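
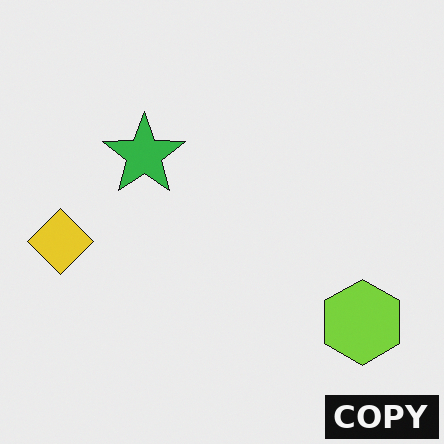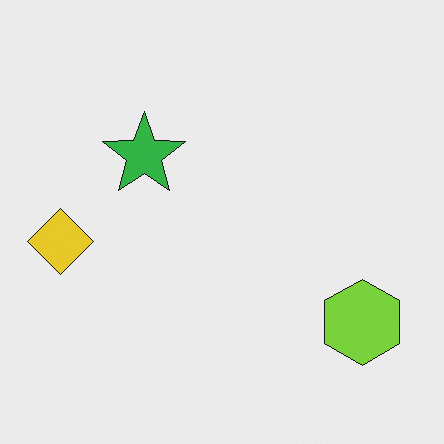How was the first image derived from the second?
The transformation is: watermarked with the text "COPY" in the lower-right corner.

A dark label reading "COPY" appears in the lower-right corner.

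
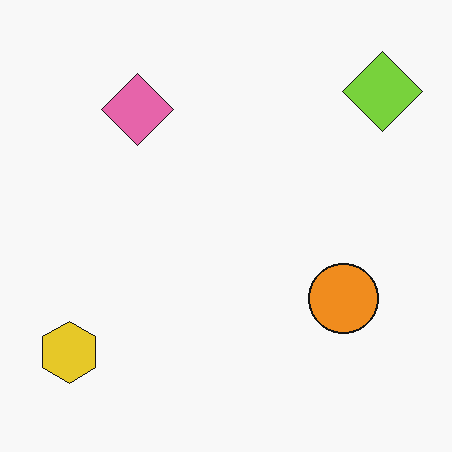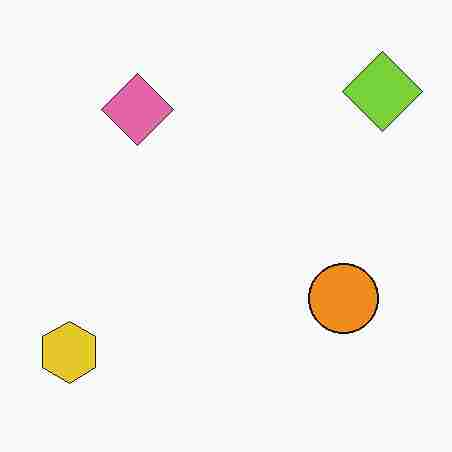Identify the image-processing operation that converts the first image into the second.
The transformation is: heavily JPEG-compressed with obvious blocking artifacts.

Blocky 8×8 compression artifacts appear around shape edges and the flat background shows ringing — characteristic JPEG degradation.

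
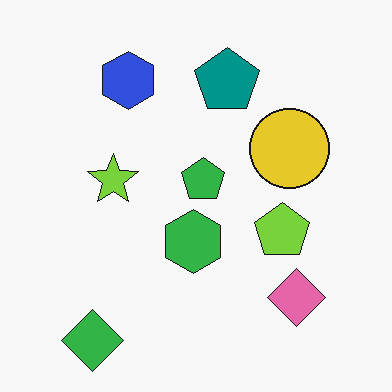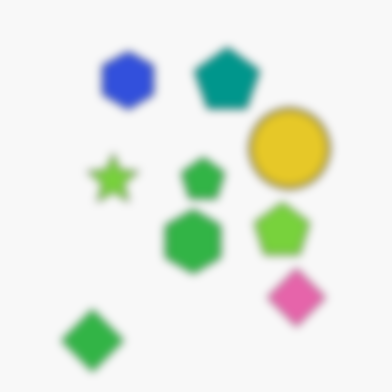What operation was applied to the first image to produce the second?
The second image is the first noticeably gaussian-blurred.

Shape edges and outlines are uniformly softened across the whole image.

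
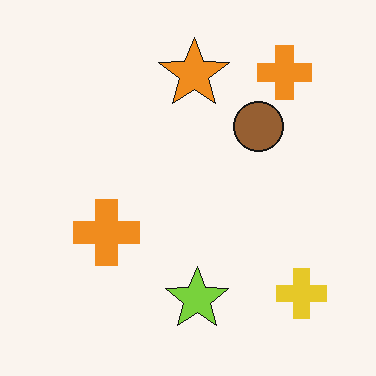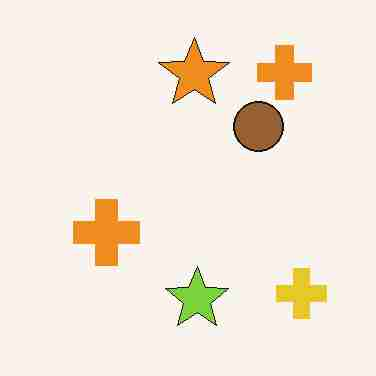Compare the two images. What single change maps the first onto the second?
The transformation is: heavily JPEG-compressed with obvious blocking artifacts.

Blocky 8×8 compression artifacts appear around shape edges and the flat background shows ringing — characteristic JPEG degradation.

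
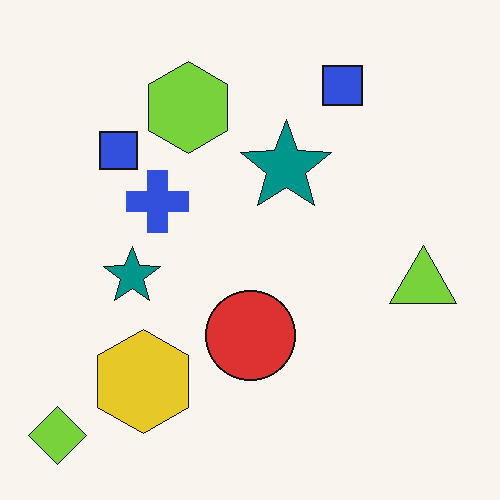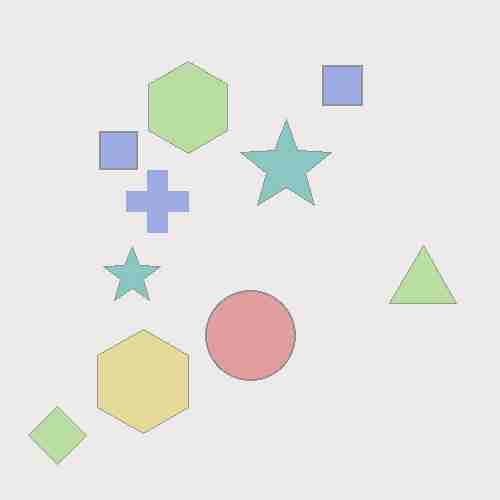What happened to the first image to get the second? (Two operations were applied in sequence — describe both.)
The transformation is: given much lower contrast, then degraded with heavy JPEG compression.

Tones are pushed toward mid-grey across the whole image — a global contrast change. Blocky 8×8 compression artifacts appear around shape edges and the flat background shows ringing — characteristic JPEG degradation.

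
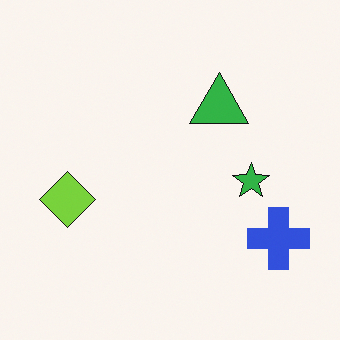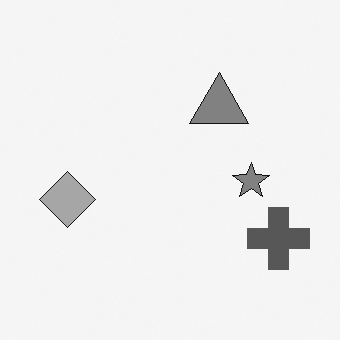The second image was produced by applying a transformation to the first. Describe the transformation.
This is the original image converted to grayscale.

All color is removed — every shape is now a shade of grey.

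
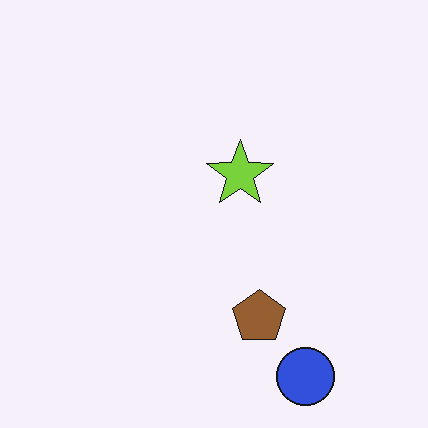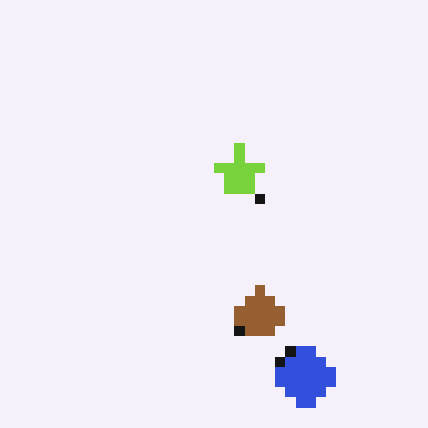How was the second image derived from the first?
It was coarsely pixelated.

Shapes are reduced to large square blocks; fine edges and outlines are lost — a downscale-then-upscale (mosaic) effect.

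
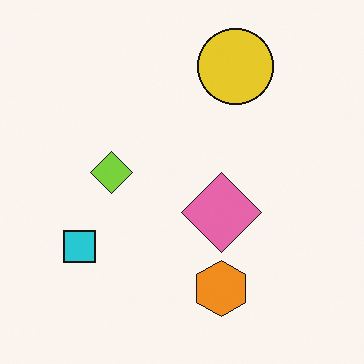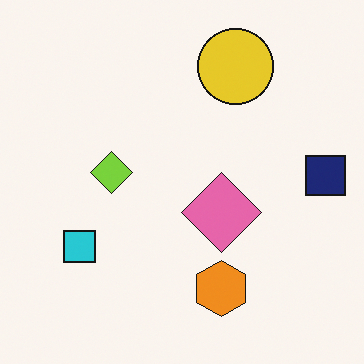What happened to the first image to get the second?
Overlaid with an additional navy square.

A navy square appears in the second image that is absent from the first.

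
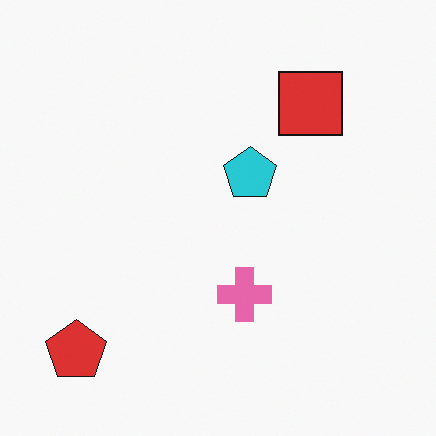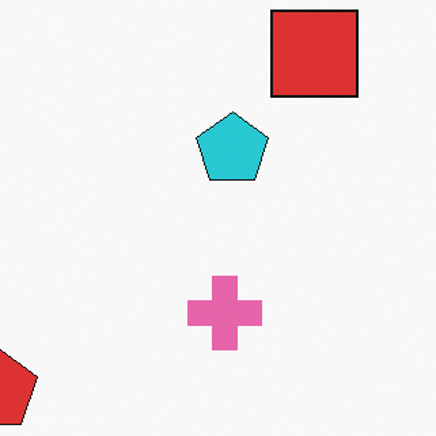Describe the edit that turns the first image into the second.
The second image is the first cropped slightly and scaled back up.

The visible shapes are larger and the field of view is narrower; shapes near the original edges may be partly or wholly outside the frame — a crop-and-rescale.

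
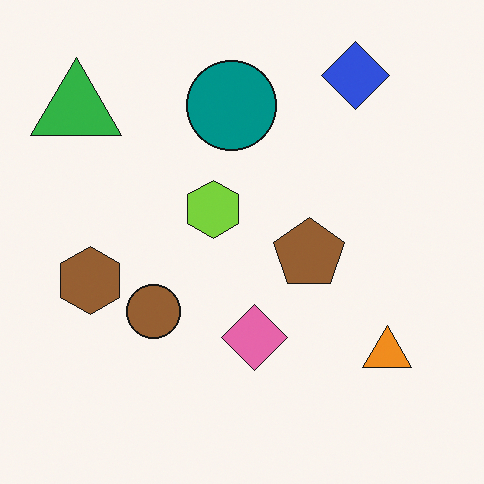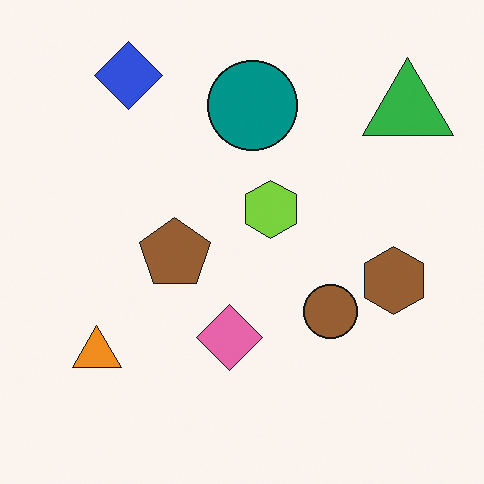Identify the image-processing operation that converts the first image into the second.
The transformation is: flipped horizontally (left ↔ right).

The green triangle is in the top-left of the first image and the top-right of the second — shapes on opposite sides of the vertical midline have swapped in a mirror flip.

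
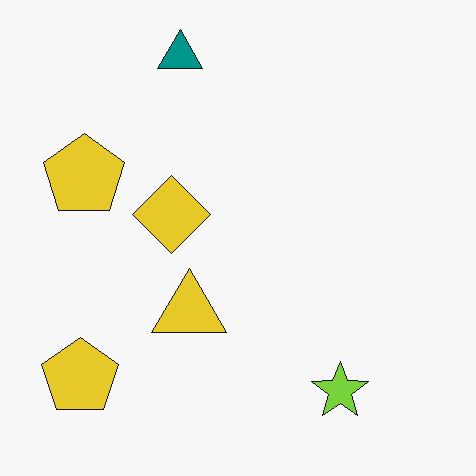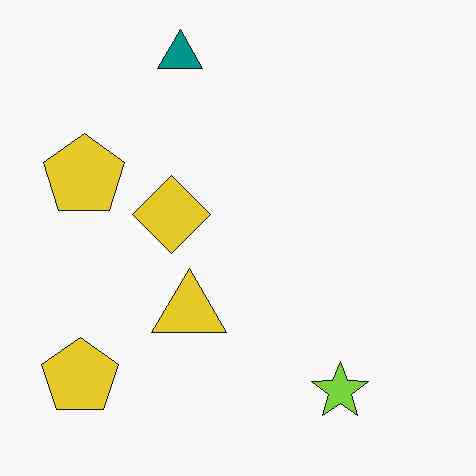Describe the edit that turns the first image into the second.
This is the original image given moderate JPEG compression.

Blocky 8×8 compression artifacts appear around shape edges and the flat background shows ringing — characteristic JPEG degradation.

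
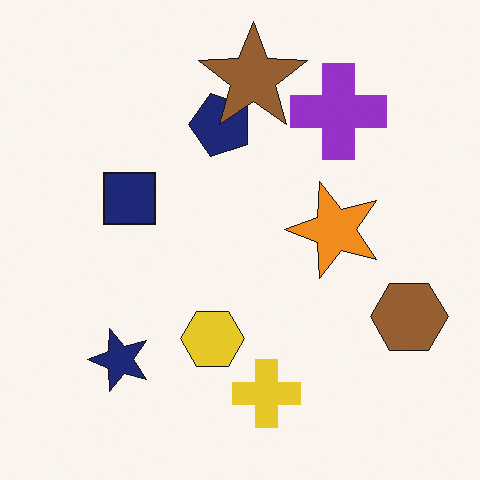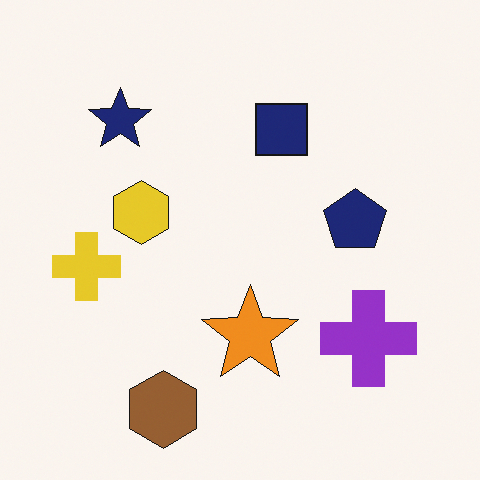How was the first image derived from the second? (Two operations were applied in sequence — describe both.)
Rotated 90° counter-clockwise, then overlaid with an additional brown star.

The brown hexagon sits in the bottom of the second image and the right of the first — consistent with a whole-image 90° counter-clockwise rotation. A brown star appears in the first image that is absent from the second.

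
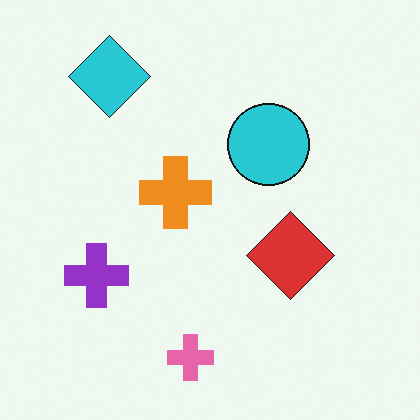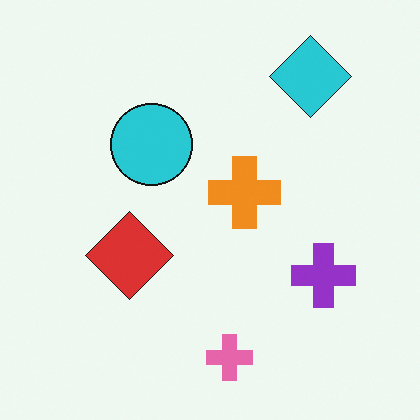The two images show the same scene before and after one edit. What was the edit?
Flipped horizontally (left ↔ right).

The purple cross is in the left of the first image and the right of the second — shapes on opposite sides of the vertical midline have swapped in a mirror flip.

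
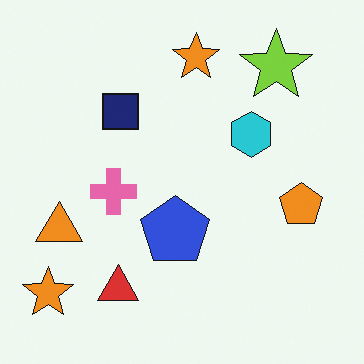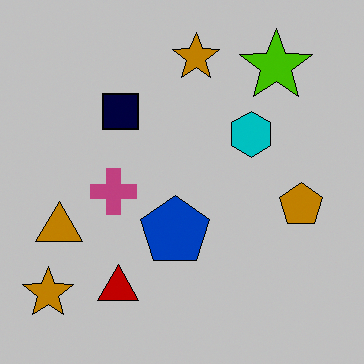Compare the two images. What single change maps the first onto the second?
This is the original image heavily posterized to just a handful of flat colors.

Each flat color has snapped to a coarser quantized level — most visibly, the near-white background has dropped to a flat grey.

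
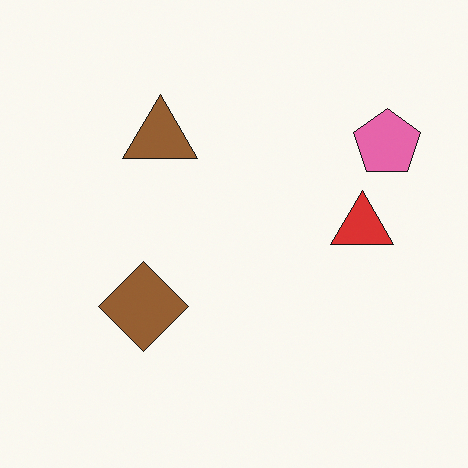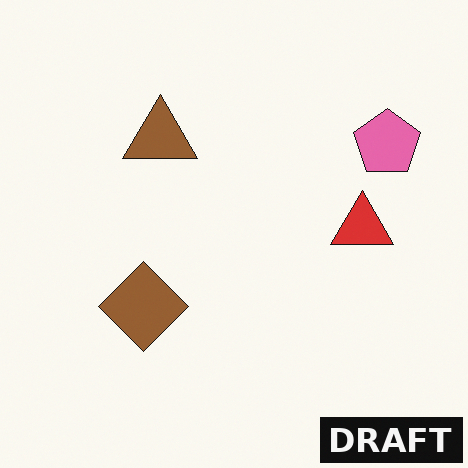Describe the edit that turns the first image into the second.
Watermarked with the text "DRAFT" in the lower-right corner.

A dark label reading "DRAFT" appears in the lower-right corner.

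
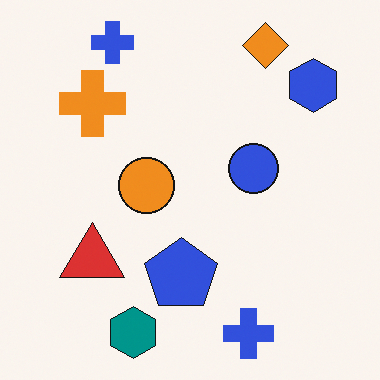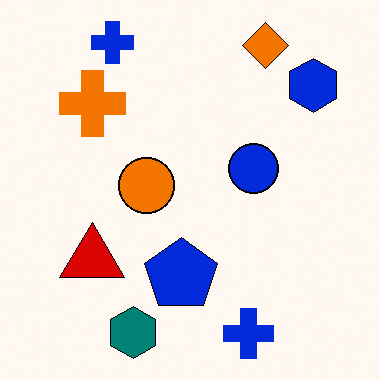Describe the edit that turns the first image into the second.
Given slightly increased contrast.

Tones are pushed away from mid-grey across the whole image — a global contrast change.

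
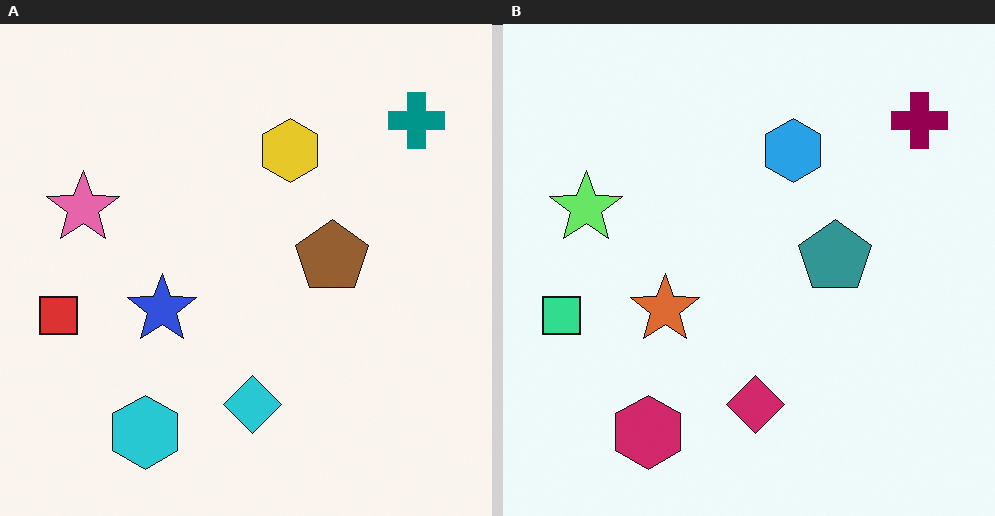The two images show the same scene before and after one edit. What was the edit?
The transformation is: hue-shifted through roughly a third of the color wheel.

Every shape's color has rotated by the same amount around the hue wheel — a uniform hue shift.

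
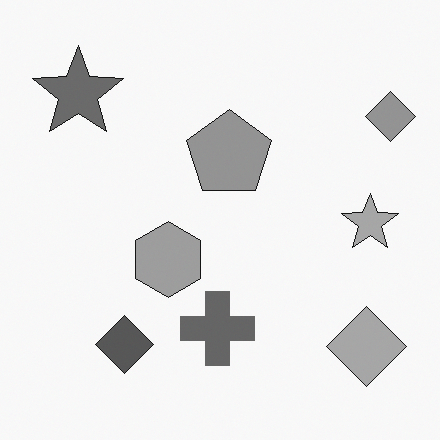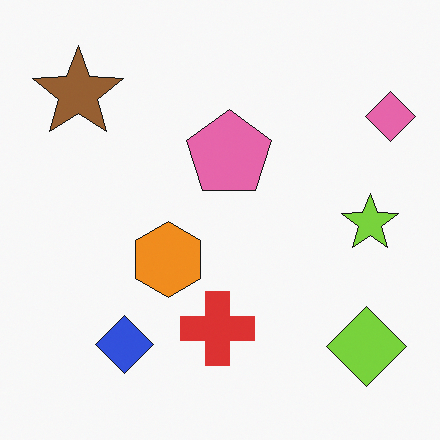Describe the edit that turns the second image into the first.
This is the original image converted to grayscale.

All color is removed — every shape is now a shade of grey.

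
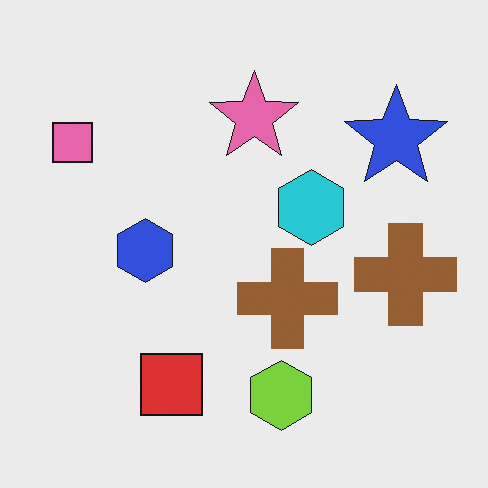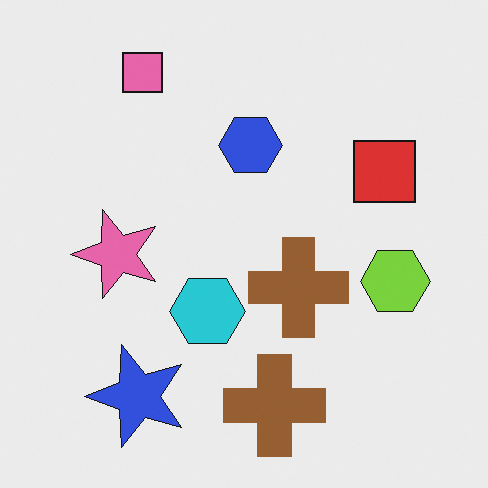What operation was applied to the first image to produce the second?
This is the original image transposed (reflected across the top-left ↔ bottom-right diagonal).

Shapes have swapped their row and column positions — what was in the top-right is now in the bottom-left — a diagonal reflection.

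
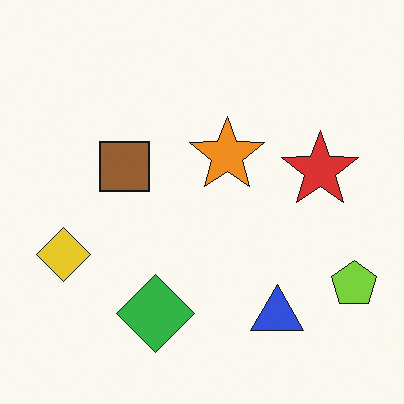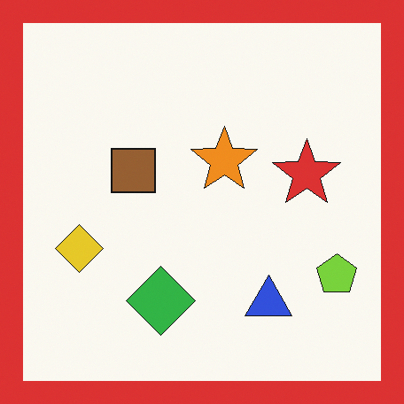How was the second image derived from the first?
The transformation is: framed with a red border.

A solid red frame runs around the edge of the second image, with the content slightly shrunk inside it.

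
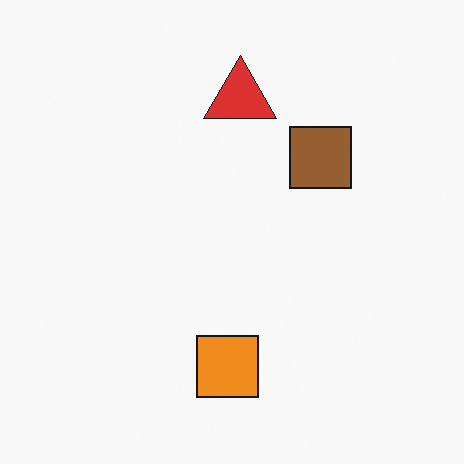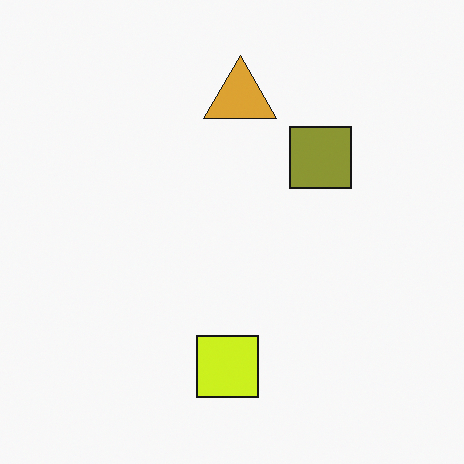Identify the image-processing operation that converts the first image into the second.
The image was hue-shifted slightly.

Every shape's color has rotated by the same amount around the hue wheel — a uniform hue shift.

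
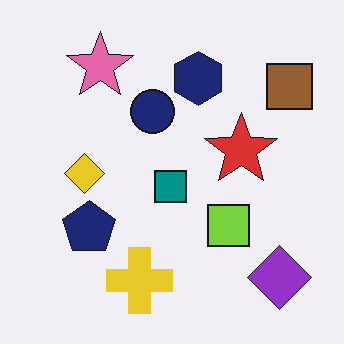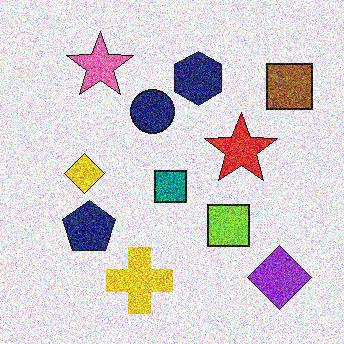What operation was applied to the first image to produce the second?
This is the original image degraded with a thick layer of grain.

Random speckle covers the whole image, including the flat background.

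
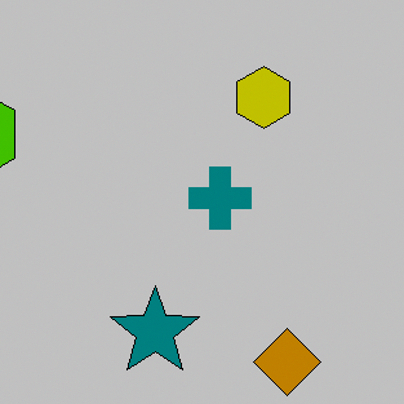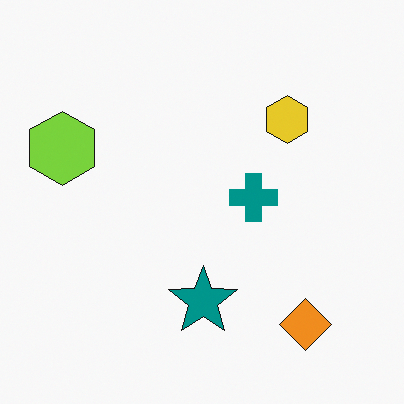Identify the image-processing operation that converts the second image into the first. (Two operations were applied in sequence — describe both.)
The transformation is: heavily posterized to just a handful of flat colors, then cropped slightly and scaled back up.

Each flat color has snapped to a coarser quantized level — most visibly, the near-white background has dropped to a flat grey. The visible shapes are larger and the field of view is narrower; shapes near the original edges may be partly or wholly outside the frame — a crop-and-rescale.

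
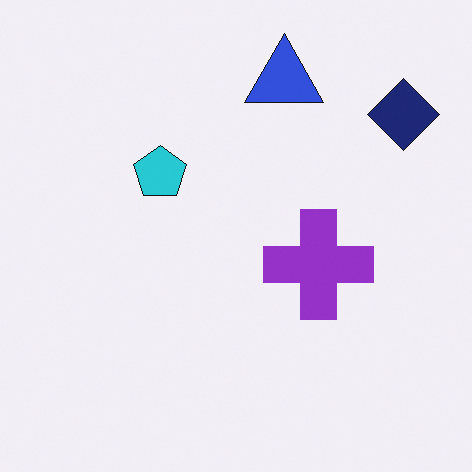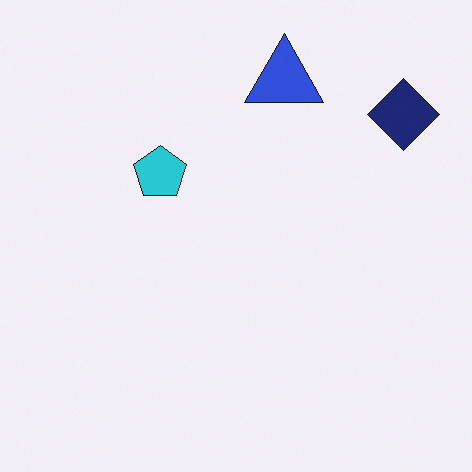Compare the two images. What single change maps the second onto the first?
The image was overlaid with an additional purple cross.

A purple cross appears in the first image that is absent from the second.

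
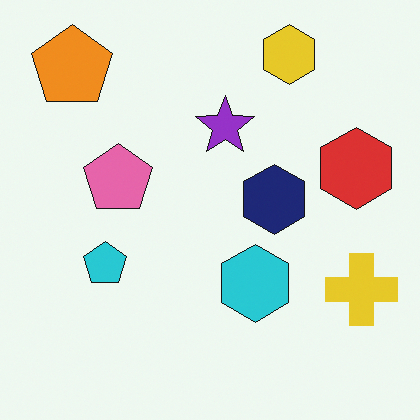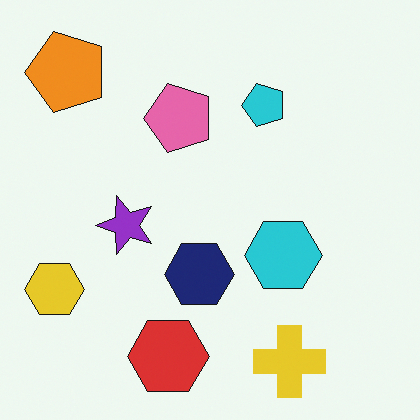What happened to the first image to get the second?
It was transposed (reflected across the top-left ↔ bottom-right diagonal).

Shapes have swapped their row and column positions — what was in the top-right is now in the bottom-left — a diagonal reflection.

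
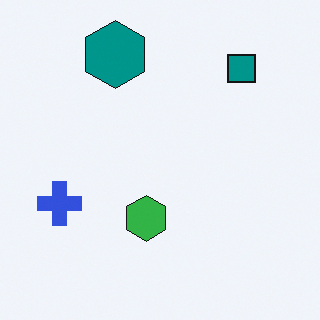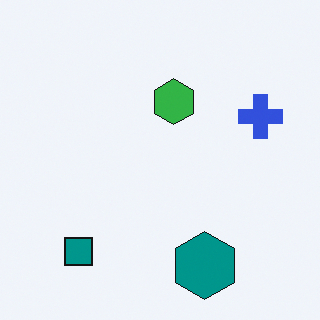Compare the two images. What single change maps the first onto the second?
It was rotated 180°.

The teal square sits in the top-right of the first image and the bottom-left of the second — consistent with a whole-image 180° rotation.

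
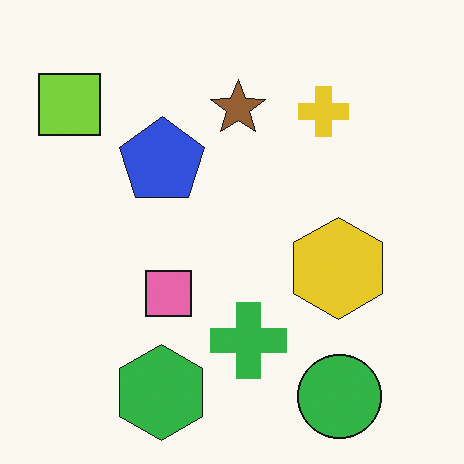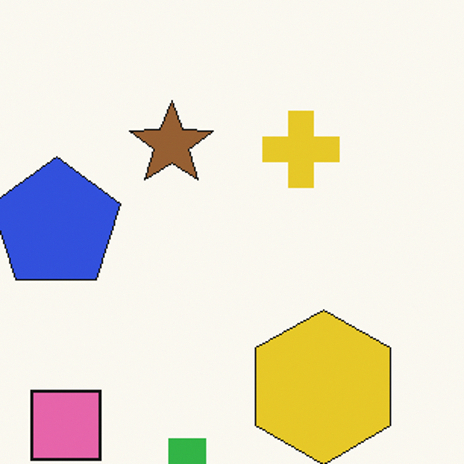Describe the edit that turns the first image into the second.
The transformation is: cropped slightly and scaled back up.

The visible shapes are larger and the field of view is narrower; shapes near the original edges may be partly or wholly outside the frame — a crop-and-rescale.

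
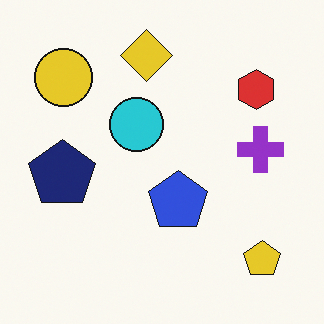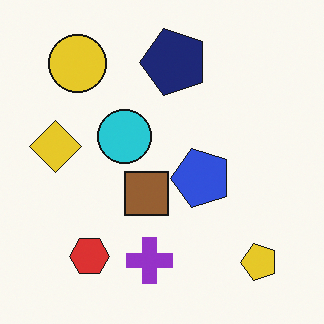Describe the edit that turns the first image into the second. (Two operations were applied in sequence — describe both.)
It was transposed (reflected across the top-left ↔ bottom-right diagonal), then overlaid with an additional brown square.

Shapes have swapped their row and column positions — what was in the top-right is now in the bottom-left — a diagonal reflection. A brown square appears in the second image that is absent from the first.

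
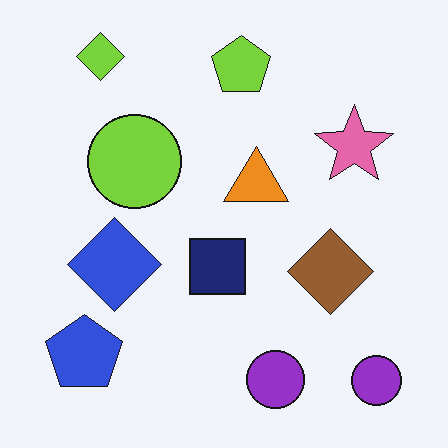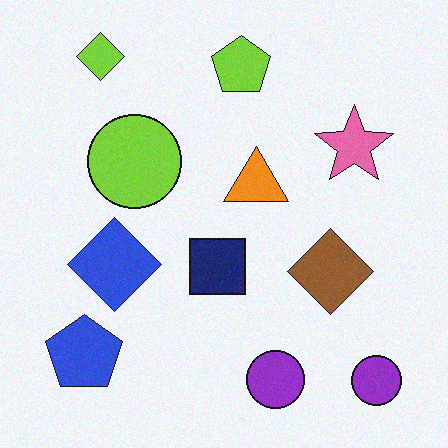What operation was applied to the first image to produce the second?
This is the original image degraded with light additive noise.

Random speckle covers the whole image, including the flat background.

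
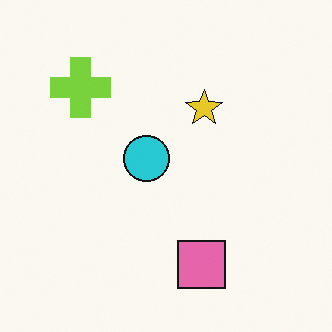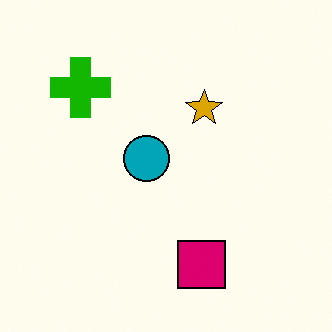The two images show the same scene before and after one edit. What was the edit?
Boosted in contrast.

Tones are pushed away from mid-grey across the whole image — a global contrast change.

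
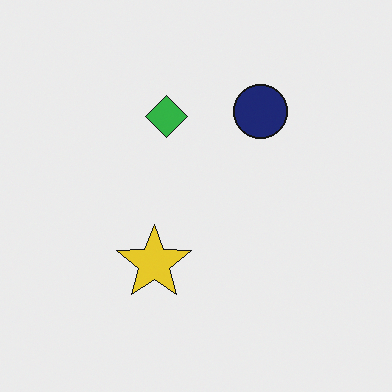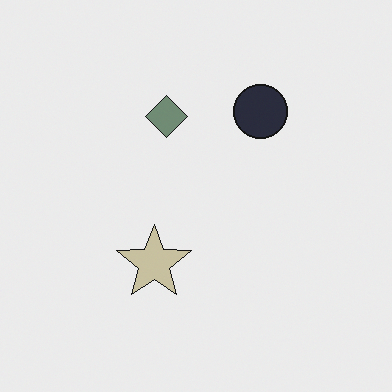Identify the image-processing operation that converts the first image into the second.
Made much more muted (saturation change).

All colors are more muted and greyish — a global saturation change.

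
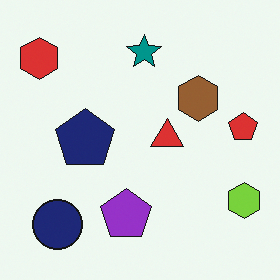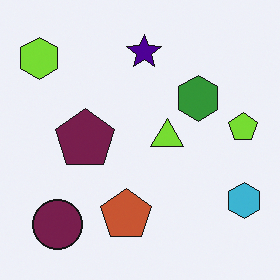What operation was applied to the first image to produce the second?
The second image is the first hue-shifted by a moderate amount.

Every shape's color has rotated by the same amount around the hue wheel — a uniform hue shift.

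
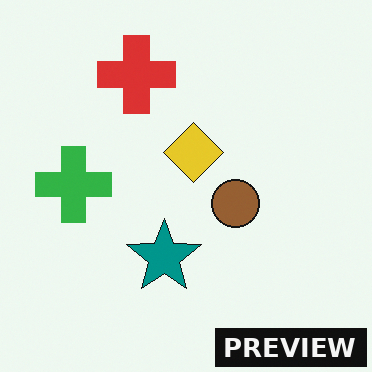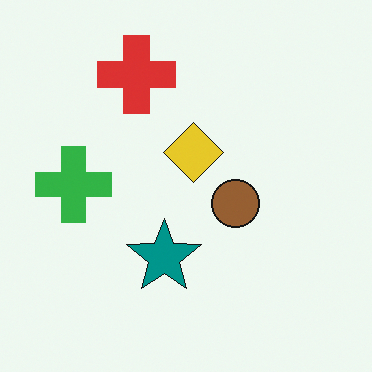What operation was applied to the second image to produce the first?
This is the original image watermarked with the text "PREVIEW" in the lower-right corner.

A dark label reading "PREVIEW" appears in the lower-right corner.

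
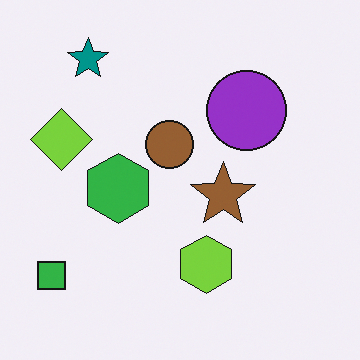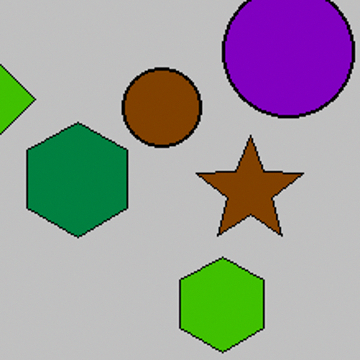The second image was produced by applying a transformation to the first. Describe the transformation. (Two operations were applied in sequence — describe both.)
The image was aggressively posterized, then cropped to a noticeably smaller region and rescaled.

Each flat color has snapped to a coarser quantized level — most visibly, the near-white background has dropped to a flat grey. The visible shapes are larger and the field of view is narrower; shapes near the original edges may be partly or wholly outside the frame — a crop-and-rescale.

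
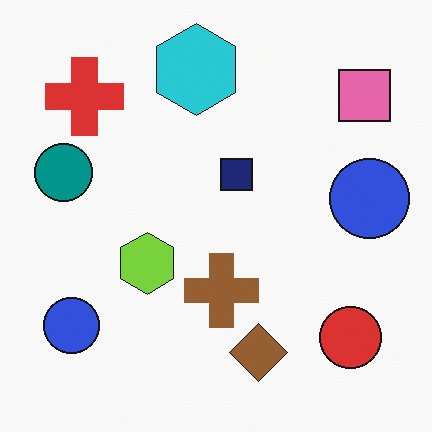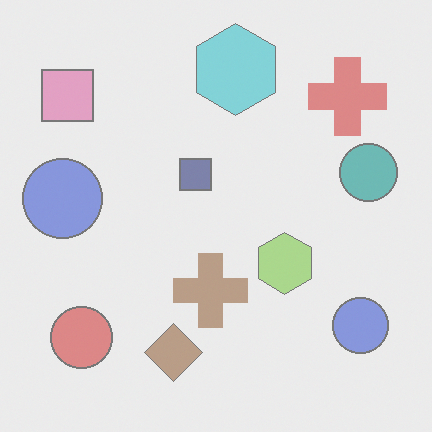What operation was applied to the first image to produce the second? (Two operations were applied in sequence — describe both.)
The transformation is: given much lower contrast, then flipped horizontally (left ↔ right).

Tones are pushed toward mid-grey across the whole image — a global contrast change. The teal circle is in the left of the first image and the right of the second — shapes on opposite sides of the vertical midline have swapped in a mirror flip.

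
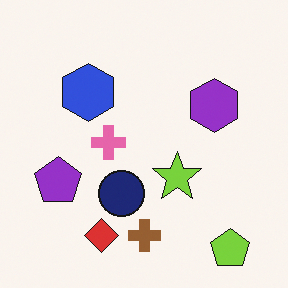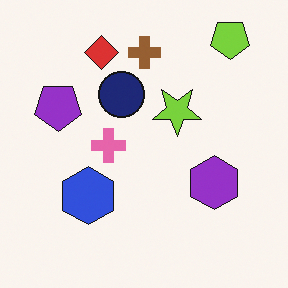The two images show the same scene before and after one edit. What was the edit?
The image was flipped vertically (top ↔ bottom).

The lime pentagon is in the bottom-right of the first image and the top-right of the second — shapes on opposite sides of the horizontal midline have swapped in a mirror flip.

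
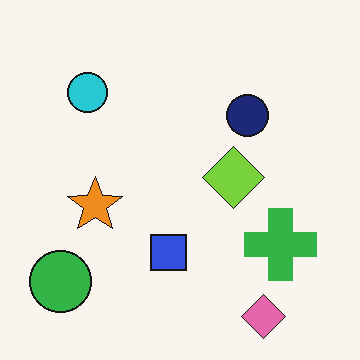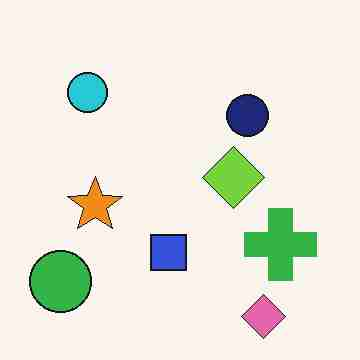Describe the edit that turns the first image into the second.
The second image is the first degraded with heavy JPEG compression.

Blocky 8×8 compression artifacts appear around shape edges and the flat background shows ringing — characteristic JPEG degradation.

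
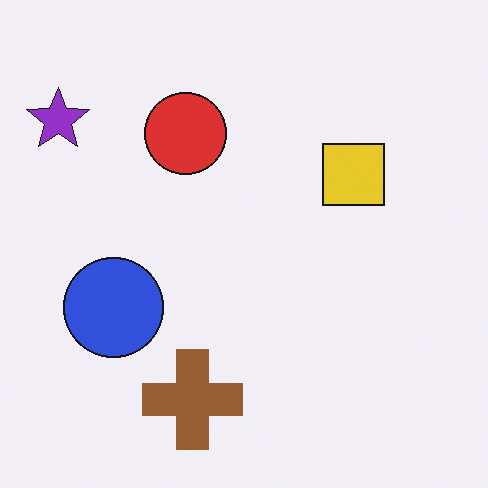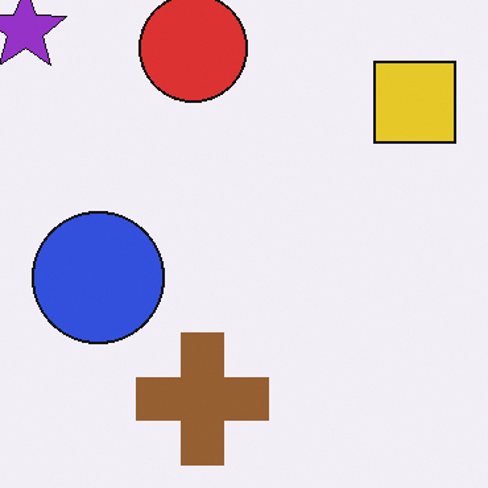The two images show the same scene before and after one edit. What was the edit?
The transformation is: cropped slightly and scaled back up.

The visible shapes are larger and the field of view is narrower; shapes near the original edges may be partly or wholly outside the frame — a crop-and-rescale.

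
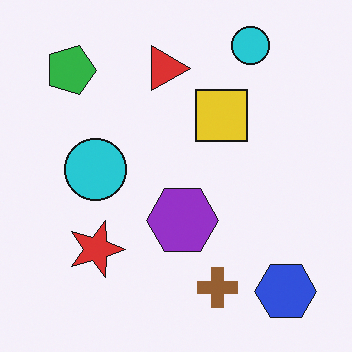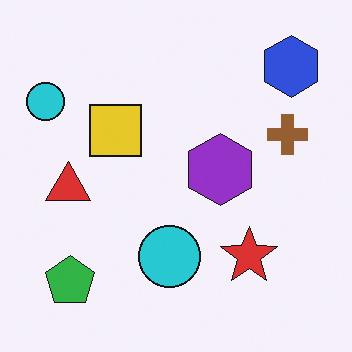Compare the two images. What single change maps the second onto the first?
The transformation is: rotated 90° clockwise.

The blue hexagon sits in the top-right of the second image and the bottom-right of the first — consistent with a whole-image 90° clockwise rotation.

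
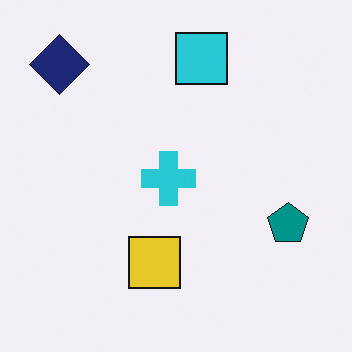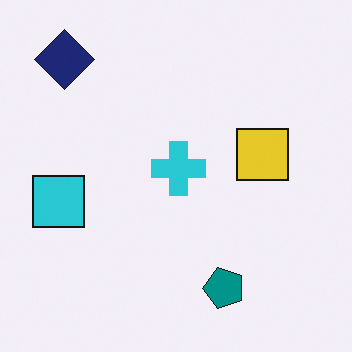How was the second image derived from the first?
The second image is the first transposed (reflected across the top-left ↔ bottom-right diagonal).

Shapes have swapped their row and column positions — what was in the top-right is now in the bottom-left — a diagonal reflection.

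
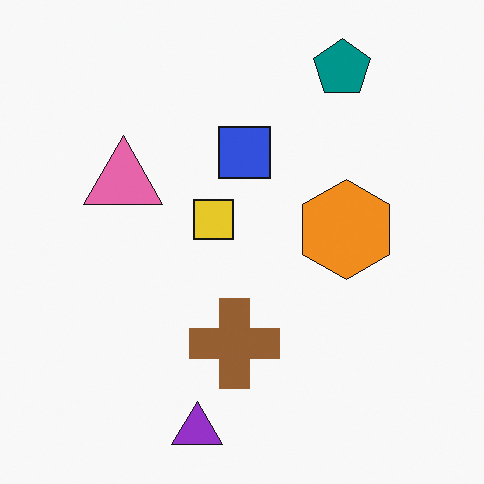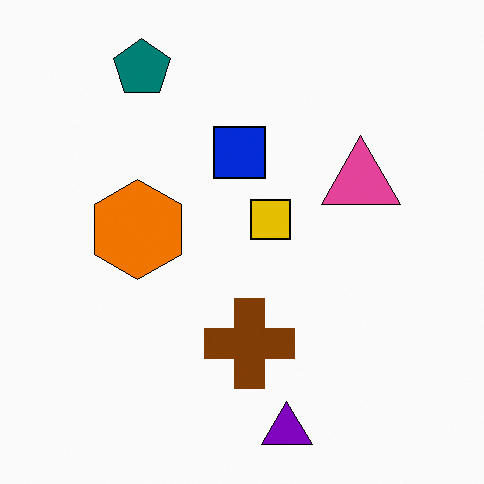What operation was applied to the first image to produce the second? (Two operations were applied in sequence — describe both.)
It was flipped horizontally (left ↔ right), then given slightly increased contrast.

The pink triangle is in the left of the first image and the right of the second — shapes on opposite sides of the vertical midline have swapped in a mirror flip. Tones are pushed away from mid-grey across the whole image — a global contrast change.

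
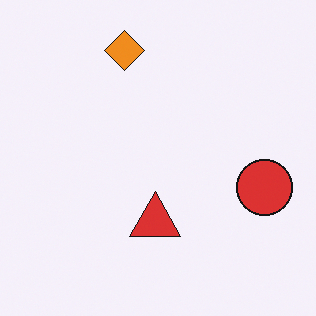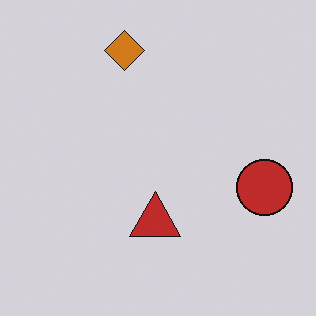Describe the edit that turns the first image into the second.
Slightly darkened.

Every pixel — background and shapes alike — is uniformly darkened.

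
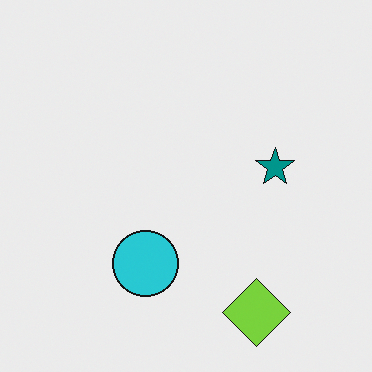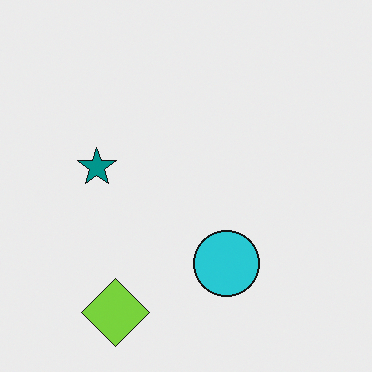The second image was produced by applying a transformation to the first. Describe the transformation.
This is the original image flipped horizontally (left ↔ right).

The teal star is in the right of the first image and the left of the second — shapes on opposite sides of the vertical midline have swapped in a mirror flip.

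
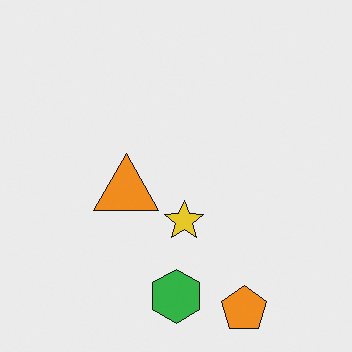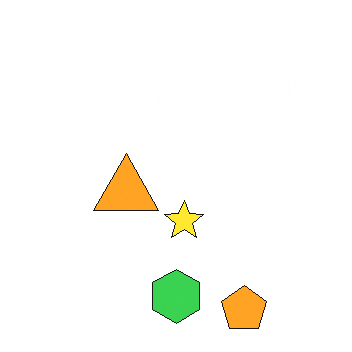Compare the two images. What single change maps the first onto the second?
The second image is the first slightly brightened.

Every pixel — background and shapes alike — is uniformly brightened.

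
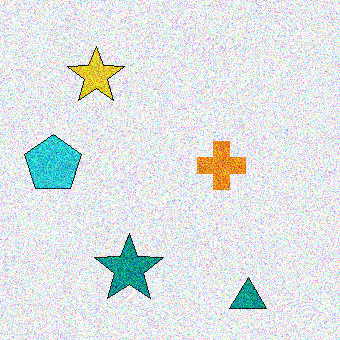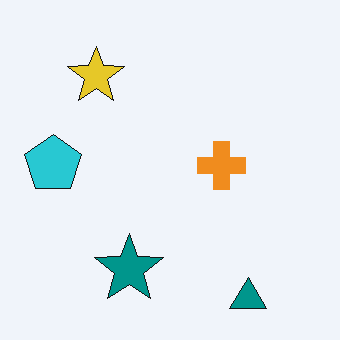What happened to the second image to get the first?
The image was degraded with a thick layer of grain.

Random speckle covers the whole image, including the flat background.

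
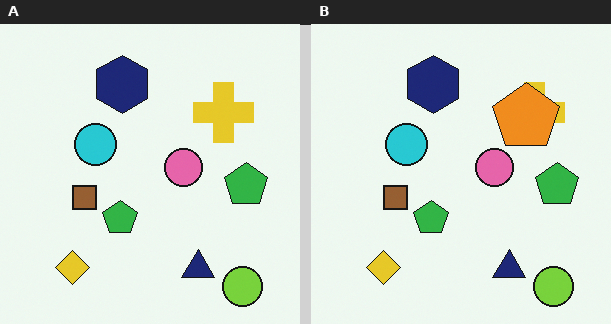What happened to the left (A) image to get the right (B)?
It was overlaid with an additional orange pentagon.

An orange pentagon appears in the right (B) image that is absent from the left (A).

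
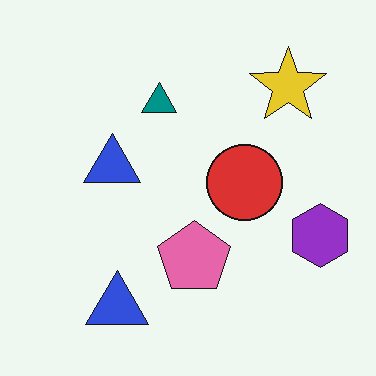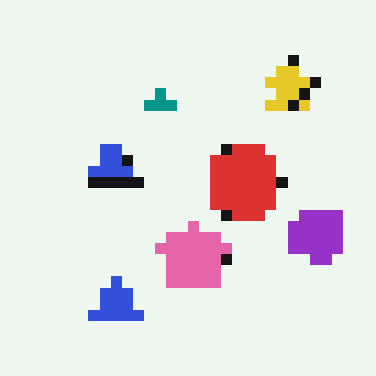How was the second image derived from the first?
It was heavily pixelated into large blocks.

Shapes are reduced to large square blocks; fine edges and outlines are lost — a downscale-then-upscale (mosaic) effect.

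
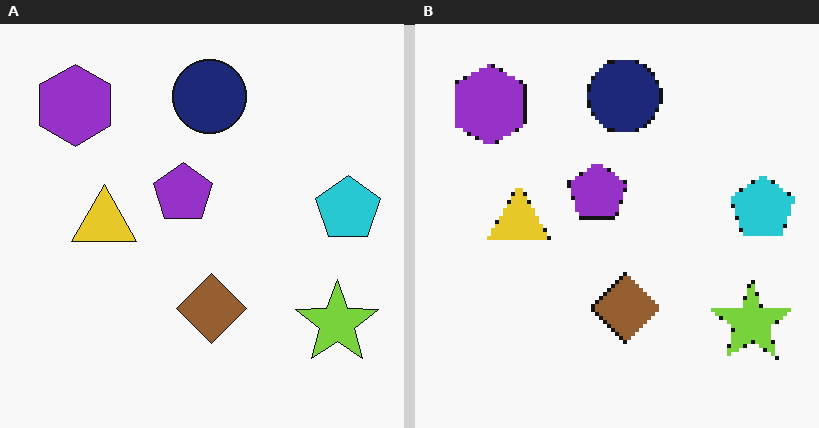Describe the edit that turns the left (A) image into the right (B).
The right (B) image is the left (A) mildly pixelated.

Shapes are reduced to large square blocks; fine edges and outlines are lost — a downscale-then-upscale (mosaic) effect.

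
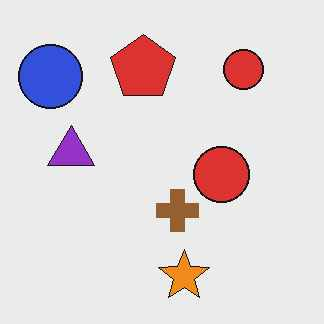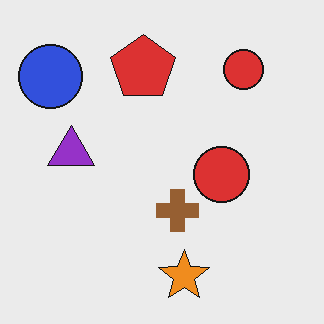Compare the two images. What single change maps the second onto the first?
This is the original image JPEG-compressed with visible artifacts.

Blocky 8×8 compression artifacts appear around shape edges and the flat background shows ringing — characteristic JPEG degradation.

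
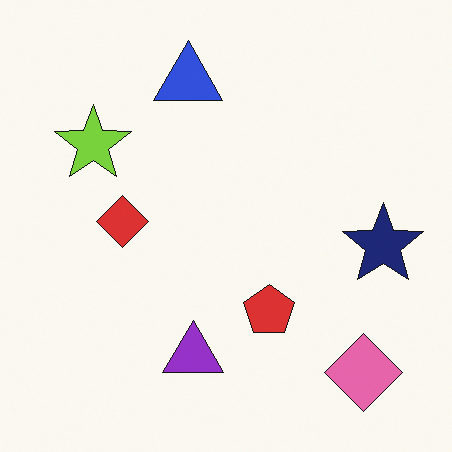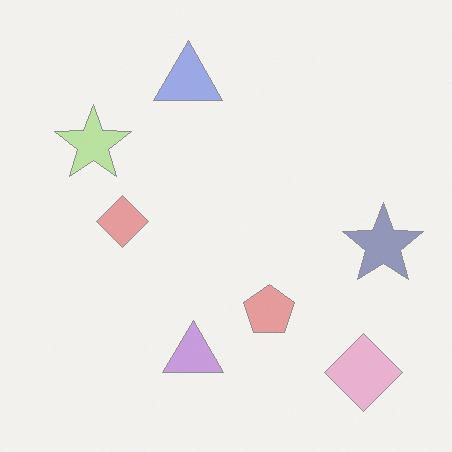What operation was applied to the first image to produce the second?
The transformation is: given much lower contrast.

Tones are pushed toward mid-grey across the whole image — a global contrast change.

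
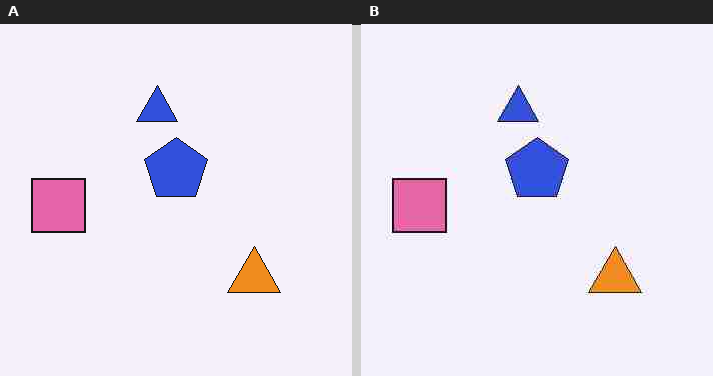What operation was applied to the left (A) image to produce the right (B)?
The right (B) image is the left (A) heavily JPEG-compressed with obvious blocking artifacts.

Blocky 8×8 compression artifacts appear around shape edges and the flat background shows ringing — characteristic JPEG degradation.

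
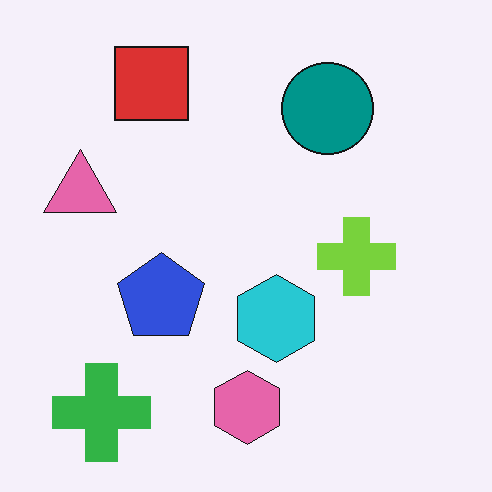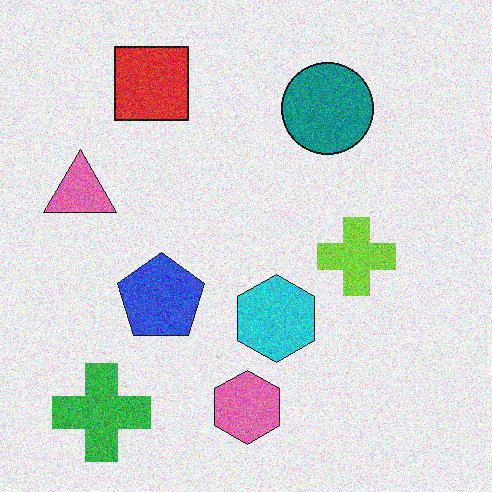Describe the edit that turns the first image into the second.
The transformation is: degraded with moderate additive noise.

Random speckle covers the whole image, including the flat background.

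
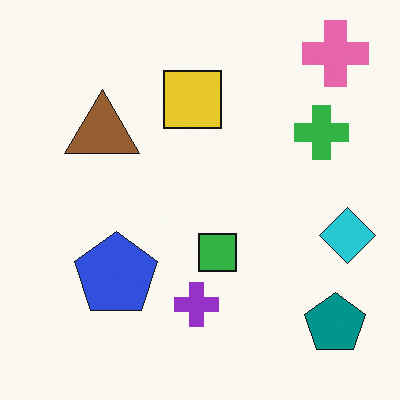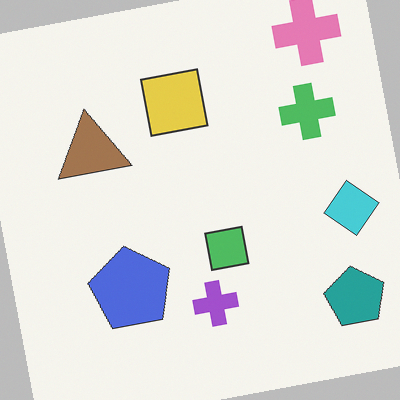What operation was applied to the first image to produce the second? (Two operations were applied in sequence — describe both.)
Rotated counter-clockwise by a small amount, then given slightly reduced contrast.

Every shape is tilted by the same angle and the image corners show triangular fill wedges — a whole-image rotation by a non-right angle. Tones are pushed toward mid-grey across the whole image — a global contrast change.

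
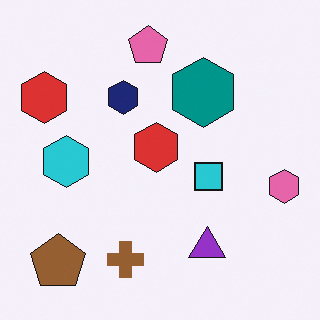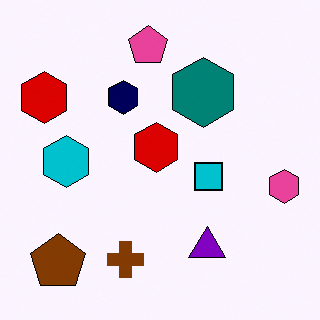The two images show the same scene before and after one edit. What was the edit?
The image was given slightly increased contrast.

Tones are pushed away from mid-grey across the whole image — a global contrast change.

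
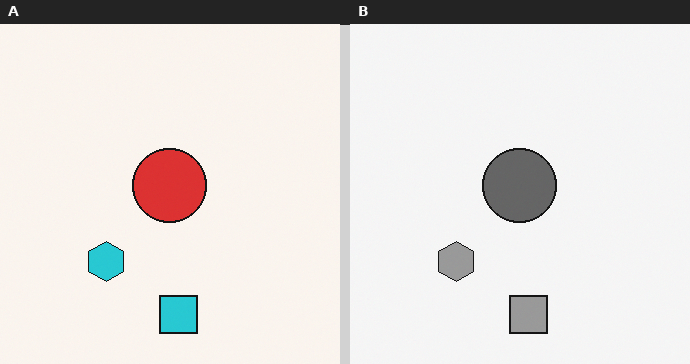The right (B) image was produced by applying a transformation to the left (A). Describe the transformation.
It was converted to grayscale.

All color is removed — every shape is now a shade of grey.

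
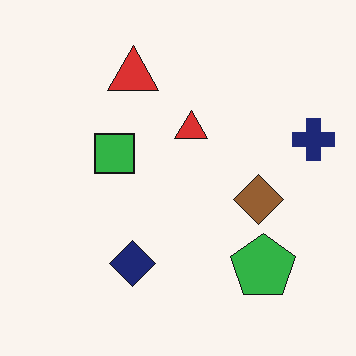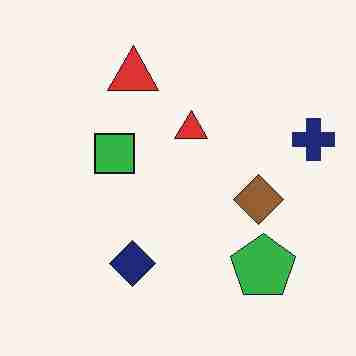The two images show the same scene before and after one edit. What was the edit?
This is the original image heavily JPEG-compressed with obvious blocking artifacts.

Blocky 8×8 compression artifacts appear around shape edges and the flat background shows ringing — characteristic JPEG degradation.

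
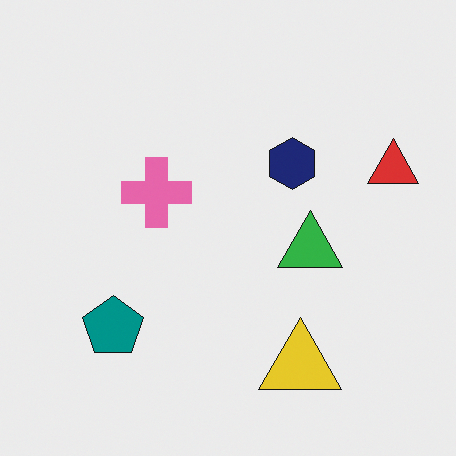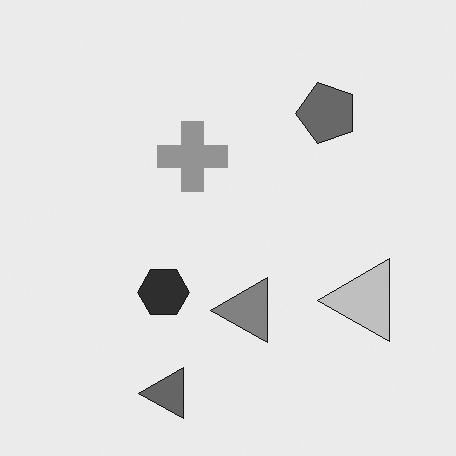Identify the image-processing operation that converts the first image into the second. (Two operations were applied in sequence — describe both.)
The image was transposed (reflected across the top-left ↔ bottom-right diagonal), then converted to grayscale.

Shapes have swapped their row and column positions — what was in the top-right is now in the bottom-left — a diagonal reflection. All color is removed — every shape is now a shade of grey.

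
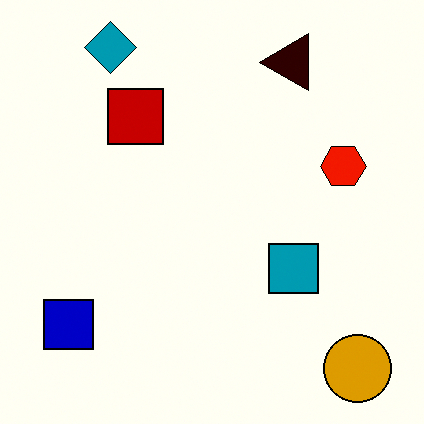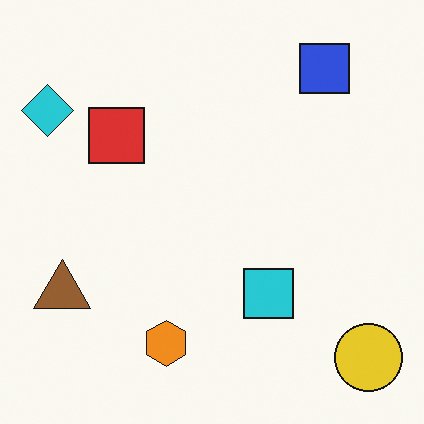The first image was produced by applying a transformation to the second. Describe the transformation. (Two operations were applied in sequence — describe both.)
The first image is the second boosted in contrast, then transposed (reflected across the top-left ↔ bottom-right diagonal).

Tones are pushed away from mid-grey across the whole image — a global contrast change. Shapes have swapped their row and column positions — what was in the top-right is now in the bottom-left — a diagonal reflection.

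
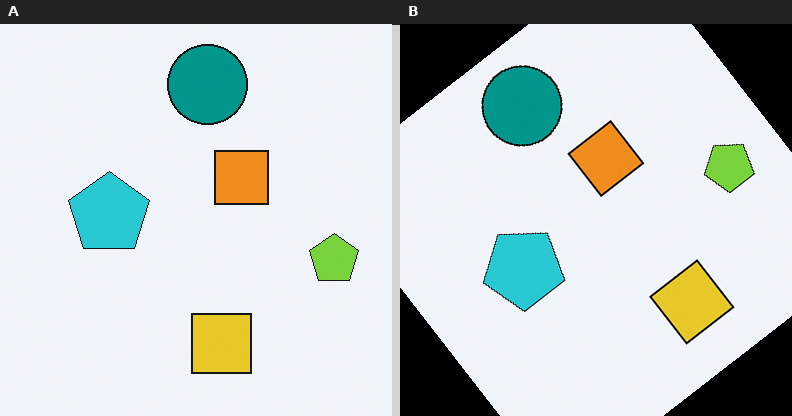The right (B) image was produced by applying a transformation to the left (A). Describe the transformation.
The right (B) image is the left (A) rotated counter-clockwise by a large amount — several tens of degrees.

Every shape is tilted by the same angle and the image corners show triangular fill wedges — a whole-image rotation by a non-right angle.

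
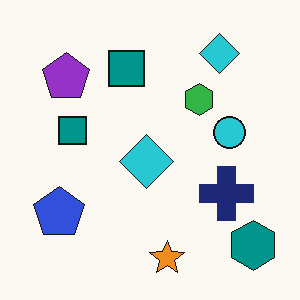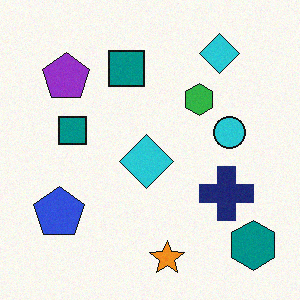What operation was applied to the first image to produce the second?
The image was degraded with a light layer of grain.

Random speckle covers the whole image, including the flat background.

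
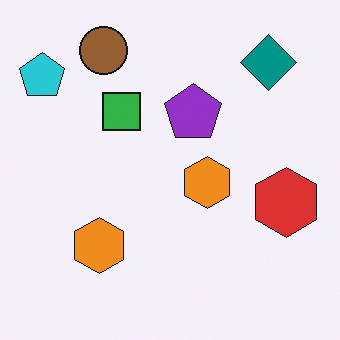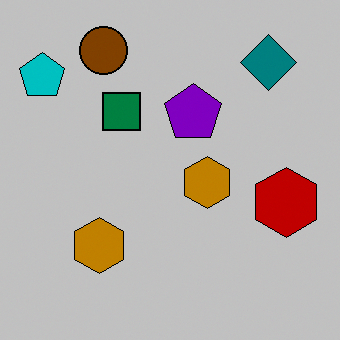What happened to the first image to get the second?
The image was aggressively posterized.

Each flat color has snapped to a coarser quantized level — most visibly, the near-white background has dropped to a flat grey.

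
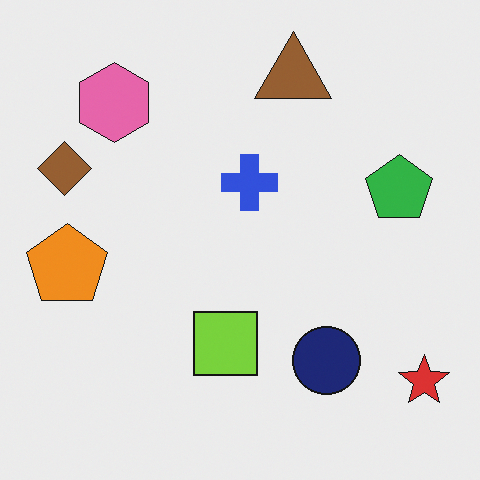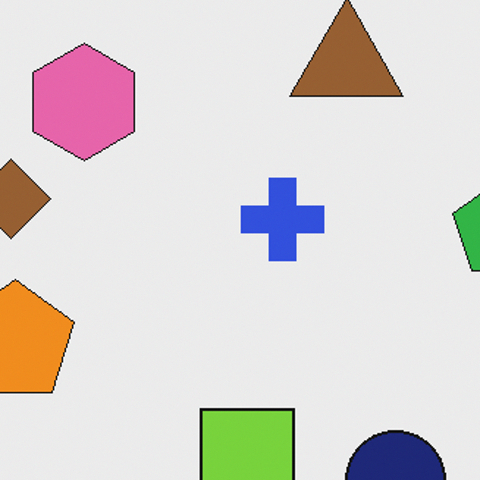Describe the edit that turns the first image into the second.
Cropped to a modestly smaller region and rescaled.

The visible shapes are larger and the field of view is narrower; shapes near the original edges may be partly or wholly outside the frame — a crop-and-rescale.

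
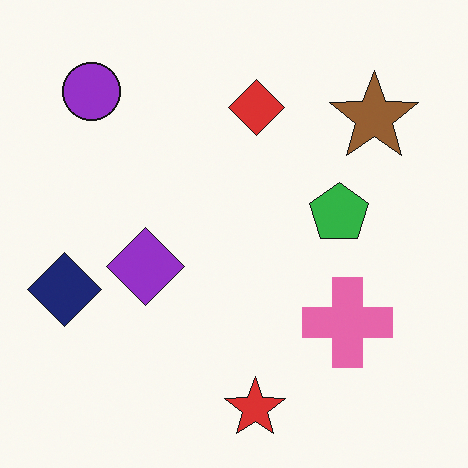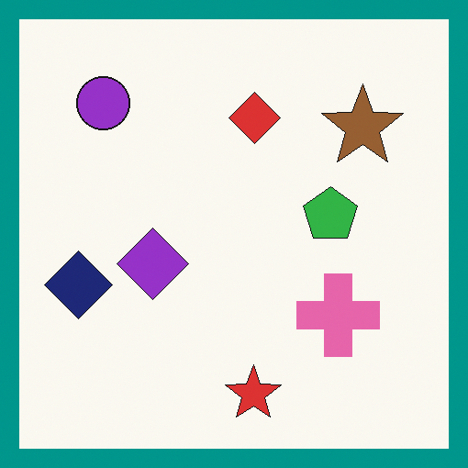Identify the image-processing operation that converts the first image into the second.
The second image is the first framed with a teal border.

A solid teal frame runs around the edge of the second image, with the content slightly shrunk inside it.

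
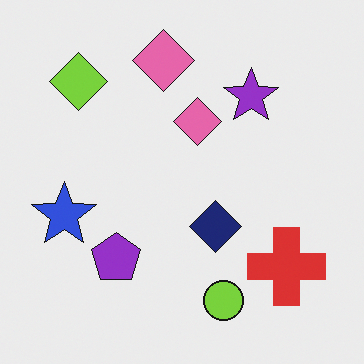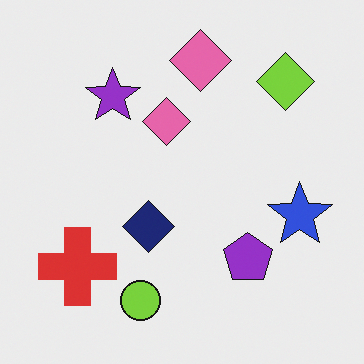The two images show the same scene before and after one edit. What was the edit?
The second image is the first flipped horizontally (left ↔ right).

The blue star is in the left of the first image and the right of the second — shapes on opposite sides of the vertical midline have swapped in a mirror flip.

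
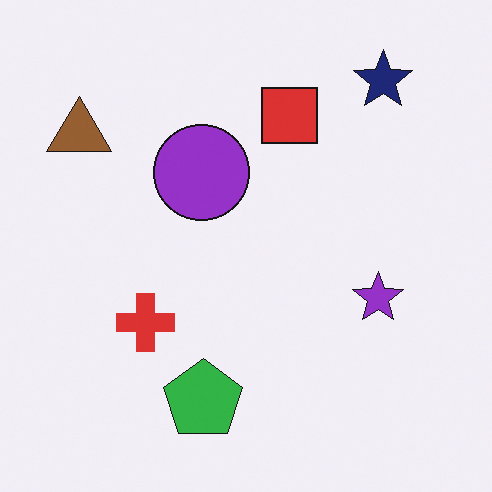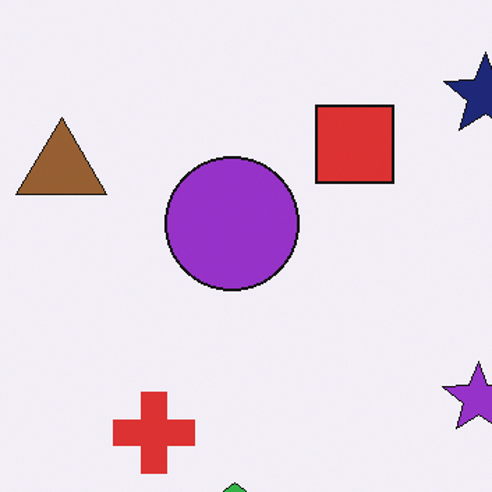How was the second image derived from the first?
This is the original image cropped to a modestly smaller region and rescaled.

The visible shapes are larger and the field of view is narrower; shapes near the original edges may be partly or wholly outside the frame — a crop-and-rescale.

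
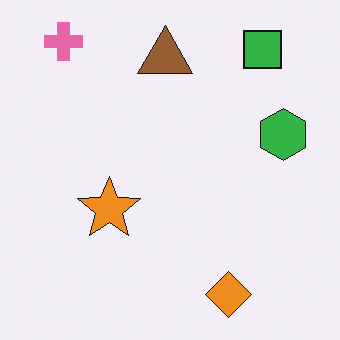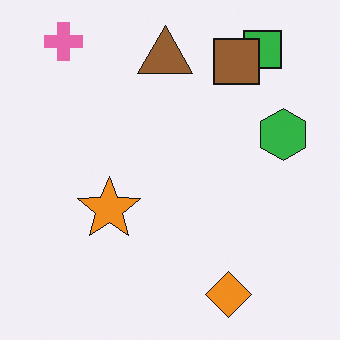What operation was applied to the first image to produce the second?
It was overlaid with an additional brown square.

A brown square appears in the second image that is absent from the first.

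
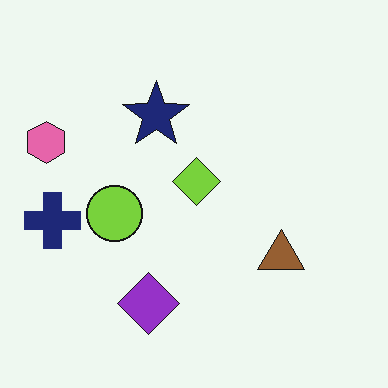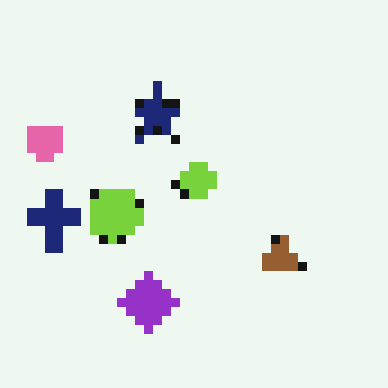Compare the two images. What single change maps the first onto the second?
Coarsely pixelated.

Shapes are reduced to large square blocks; fine edges and outlines are lost — a downscale-then-upscale (mosaic) effect.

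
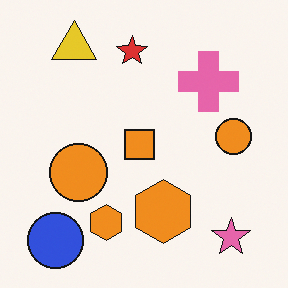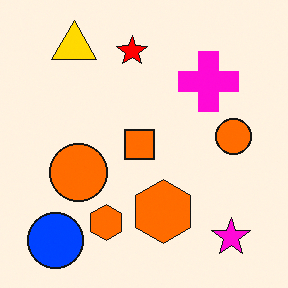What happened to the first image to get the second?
This is the original image made much more vivid (saturation change).

All colors are more vivid — a global saturation change.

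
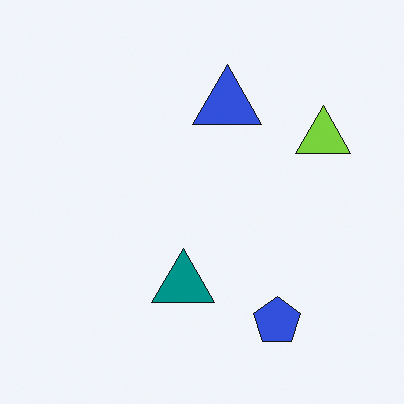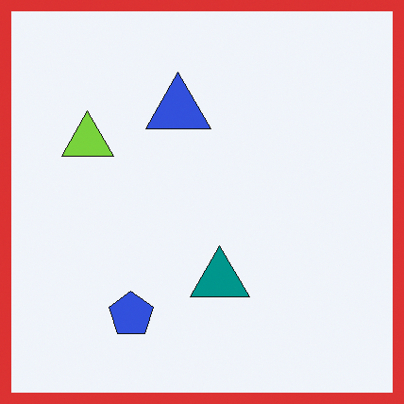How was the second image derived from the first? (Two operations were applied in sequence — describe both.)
This is the original image flipped horizontally (left ↔ right), then framed with a red border.

The lime triangle is in the right of the first image and the left of the second — shapes on opposite sides of the vertical midline have swapped in a mirror flip. A solid red frame runs around the edge of the second image, with the content slightly shrunk inside it.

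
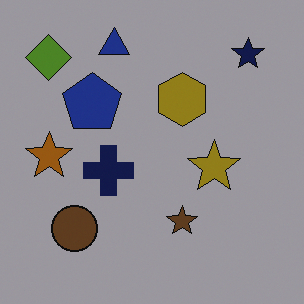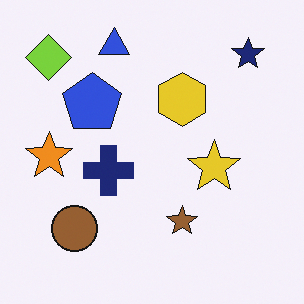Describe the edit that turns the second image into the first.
The transformation is: noticeably darkened.

Every pixel — background and shapes alike — is uniformly darkened.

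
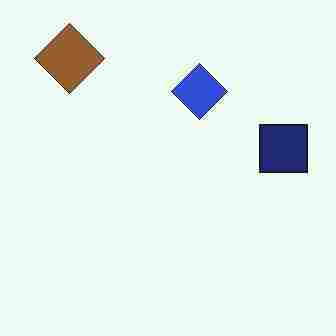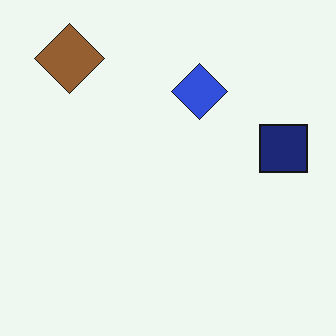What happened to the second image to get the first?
This is the original image heavily JPEG-compressed with obvious blocking artifacts.

Blocky 8×8 compression artifacts appear around shape edges and the flat background shows ringing — characteristic JPEG degradation.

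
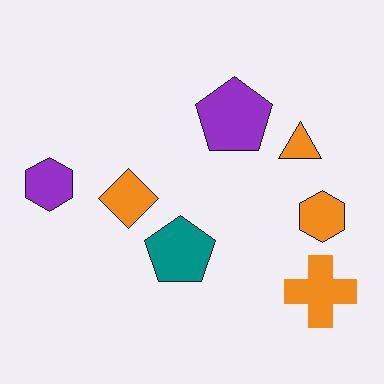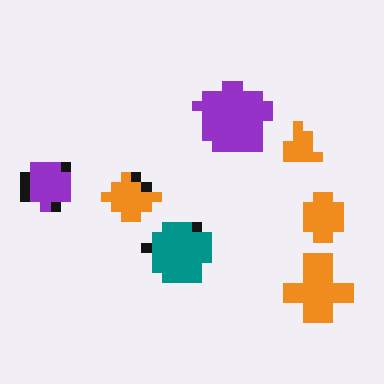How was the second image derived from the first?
It was heavily pixelated into large blocks.

Shapes are reduced to large square blocks; fine edges and outlines are lost — a downscale-then-upscale (mosaic) effect.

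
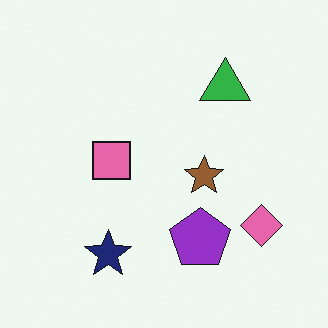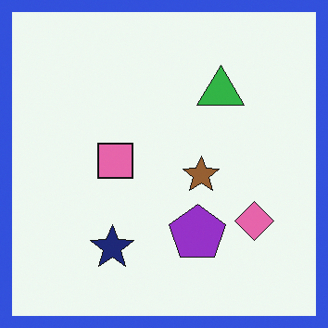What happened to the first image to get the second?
The second image is the first framed with a blue border.

A solid blue frame runs around the edge of the second image, with the content slightly shrunk inside it.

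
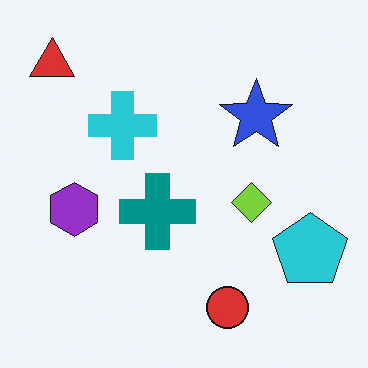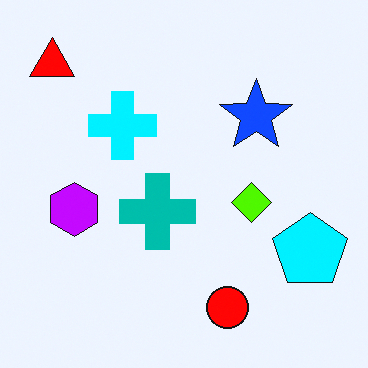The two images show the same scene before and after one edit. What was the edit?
The second image is the first heavily oversaturated.

All colors are more vivid — a global saturation change.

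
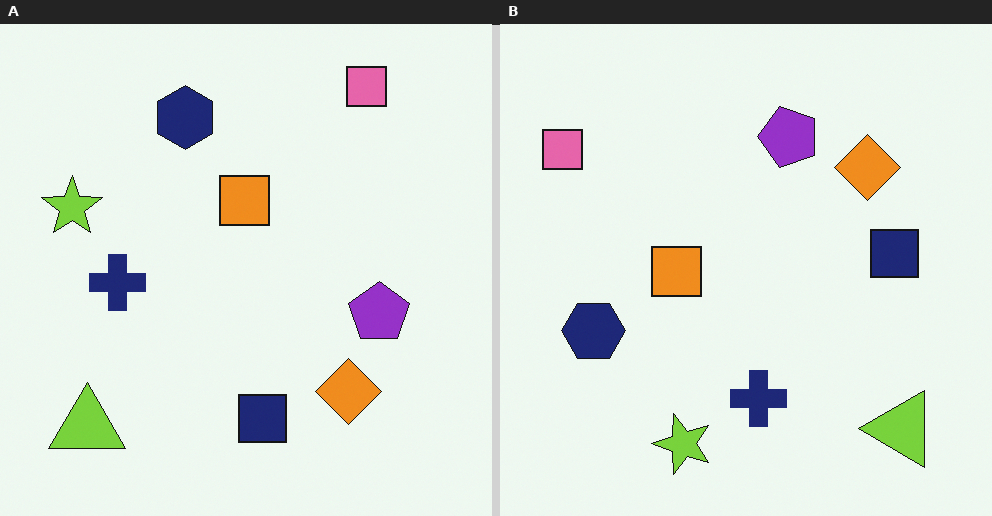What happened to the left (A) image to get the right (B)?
The image was rotated 90° counter-clockwise.

The lime triangle sits in the bottom-left of the left (A) image and the bottom-right of the right (B) — consistent with a whole-image 90° counter-clockwise rotation.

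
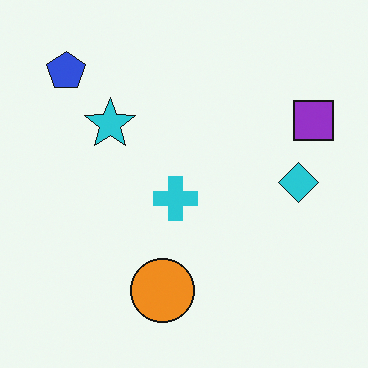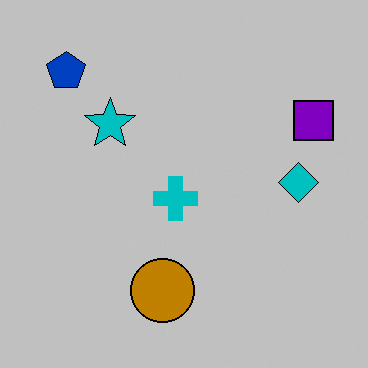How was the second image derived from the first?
This is the original image heavily posterized to just a handful of flat colors.

Each flat color has snapped to a coarser quantized level — most visibly, the near-white background has dropped to a flat grey.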